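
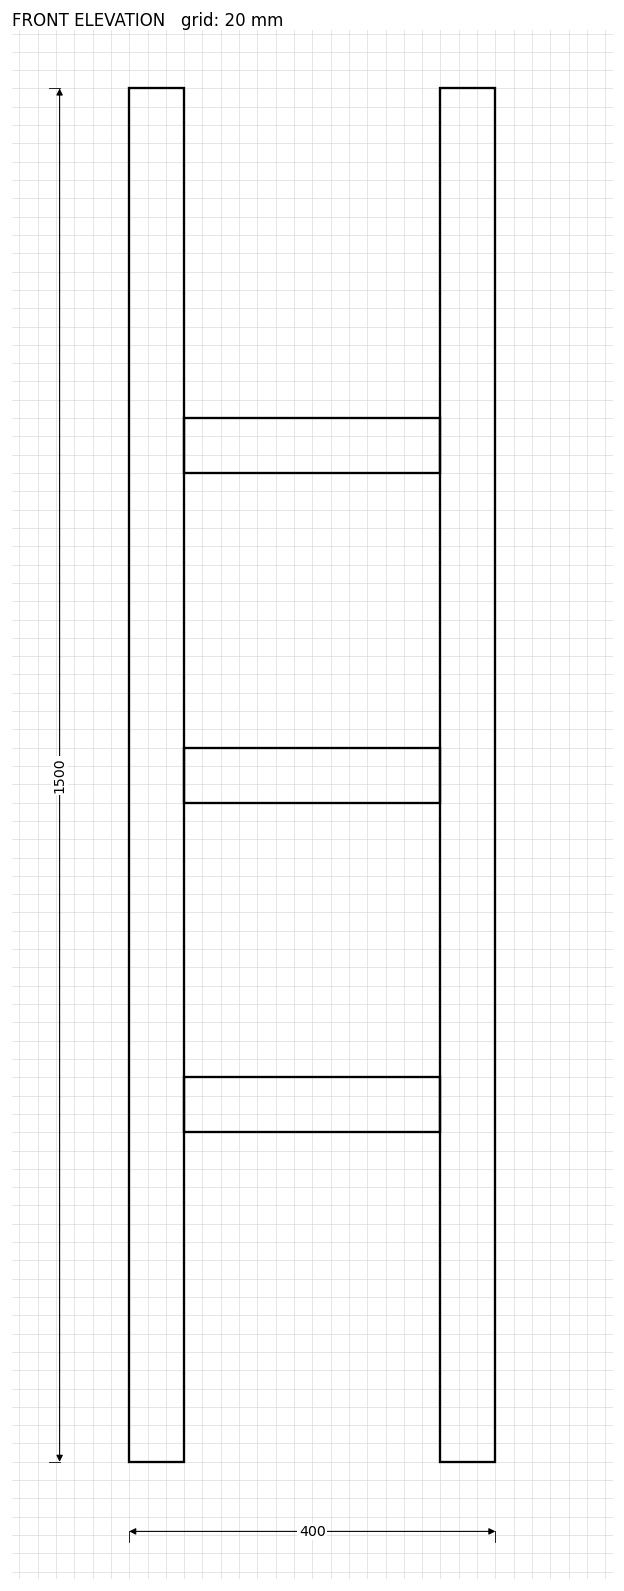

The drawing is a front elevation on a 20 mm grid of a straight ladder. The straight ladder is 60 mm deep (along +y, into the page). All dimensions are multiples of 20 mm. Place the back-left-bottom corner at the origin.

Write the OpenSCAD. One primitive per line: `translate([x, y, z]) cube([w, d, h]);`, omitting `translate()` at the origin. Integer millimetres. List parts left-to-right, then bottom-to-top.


cube([60, 60, 1500]);
translate([60, 0, 360]) cube([280, 60, 60]);
translate([60, 0, 720]) cube([280, 60, 60]);
translate([60, 0, 1080]) cube([280, 60, 60]);
translate([340, 0, 0]) cube([60, 60, 1500]);


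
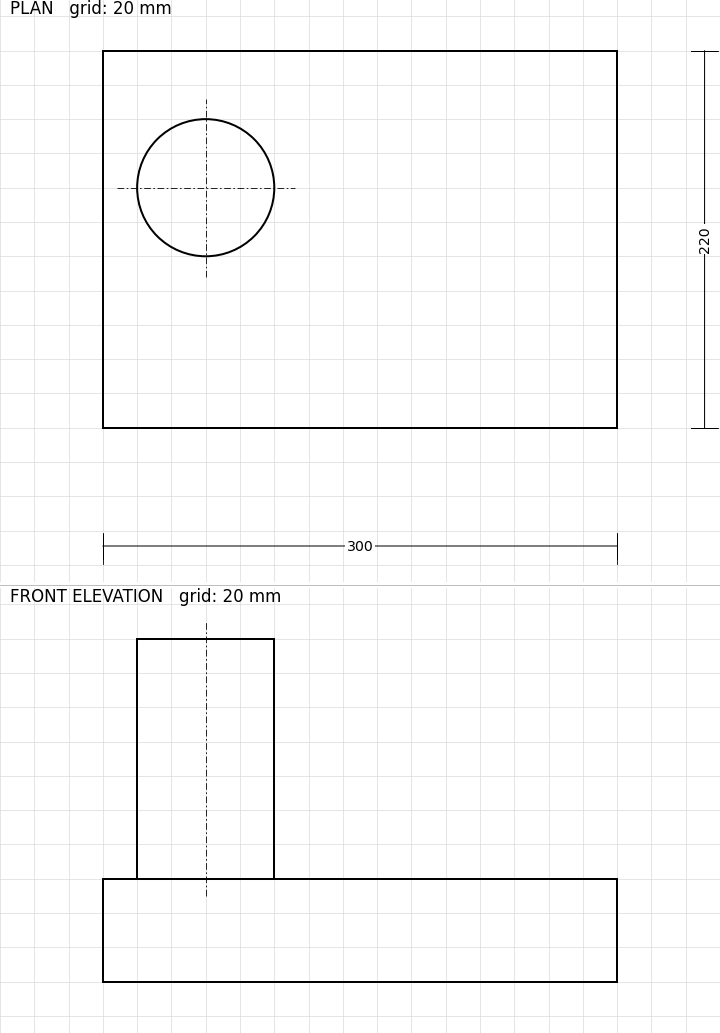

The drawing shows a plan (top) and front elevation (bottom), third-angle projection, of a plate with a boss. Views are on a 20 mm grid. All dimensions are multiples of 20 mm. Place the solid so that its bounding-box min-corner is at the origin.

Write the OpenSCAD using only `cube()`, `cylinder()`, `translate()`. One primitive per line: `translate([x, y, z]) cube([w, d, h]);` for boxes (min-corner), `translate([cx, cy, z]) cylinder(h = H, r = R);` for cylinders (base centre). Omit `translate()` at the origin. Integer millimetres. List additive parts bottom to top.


cube([300, 220, 60]);
translate([60, 140, 60]) cylinder(h = 140, r = 40);


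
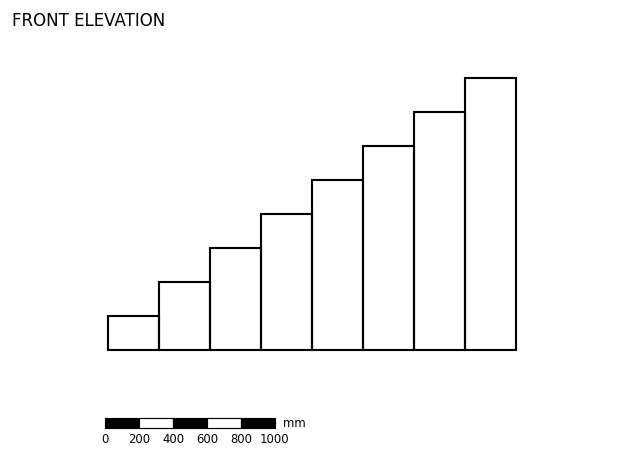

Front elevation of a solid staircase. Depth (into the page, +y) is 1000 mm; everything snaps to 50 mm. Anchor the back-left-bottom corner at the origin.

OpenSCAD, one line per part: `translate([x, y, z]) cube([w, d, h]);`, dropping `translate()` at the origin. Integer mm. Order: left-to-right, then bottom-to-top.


cube([300, 1000, 200]);
translate([300, 0, 0]) cube([300, 1000, 400]);
translate([600, 0, 0]) cube([300, 1000, 600]);
translate([900, 0, 0]) cube([300, 1000, 800]);
translate([1200, 0, 0]) cube([300, 1000, 1000]);
translate([1500, 0, 0]) cube([300, 1000, 1200]);
translate([1800, 0, 0]) cube([300, 1000, 1400]);
translate([2100, 0, 0]) cube([300, 1000, 1600]);


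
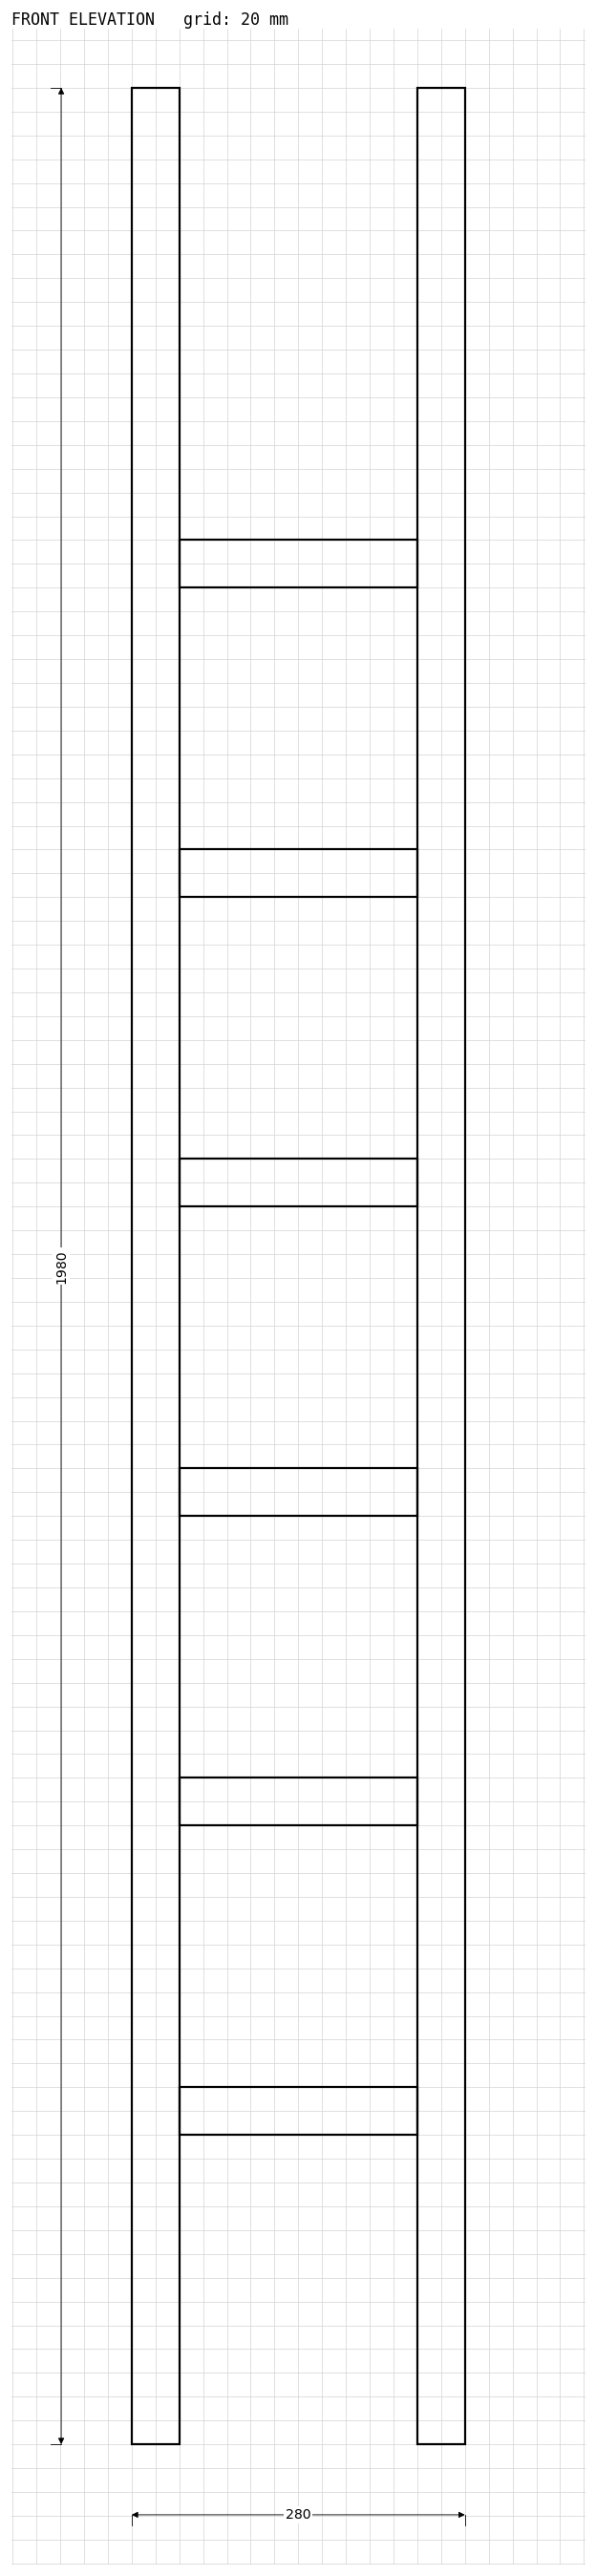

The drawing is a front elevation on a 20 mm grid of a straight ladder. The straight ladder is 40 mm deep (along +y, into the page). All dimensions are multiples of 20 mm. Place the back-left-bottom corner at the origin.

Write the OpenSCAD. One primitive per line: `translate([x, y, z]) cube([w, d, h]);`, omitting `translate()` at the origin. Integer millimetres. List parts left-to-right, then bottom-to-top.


cube([40, 40, 1980]);
translate([40, 0, 260]) cube([200, 40, 40]);
translate([40, 0, 520]) cube([200, 40, 40]);
translate([40, 0, 780]) cube([200, 40, 40]);
translate([40, 0, 1040]) cube([200, 40, 40]);
translate([40, 0, 1300]) cube([200, 40, 40]);
translate([40, 0, 1560]) cube([200, 40, 40]);
translate([240, 0, 0]) cube([40, 40, 1980]);


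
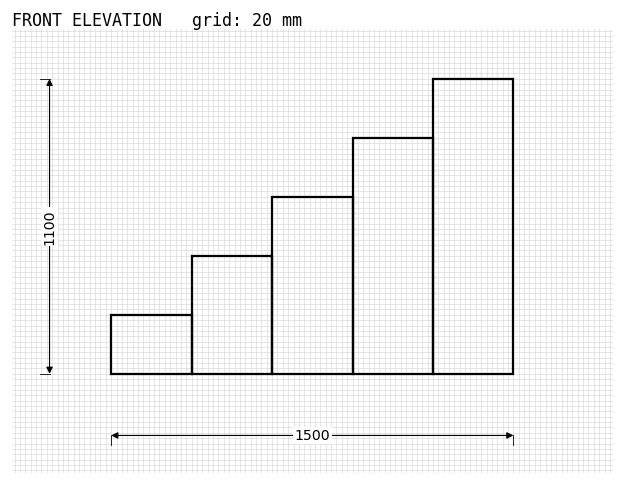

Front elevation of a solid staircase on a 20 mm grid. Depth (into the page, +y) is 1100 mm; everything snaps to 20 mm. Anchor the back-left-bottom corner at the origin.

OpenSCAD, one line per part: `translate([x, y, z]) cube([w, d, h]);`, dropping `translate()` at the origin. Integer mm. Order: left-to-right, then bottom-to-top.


cube([300, 1100, 220]);
translate([300, 0, 0]) cube([300, 1100, 440]);
translate([600, 0, 0]) cube([300, 1100, 660]);
translate([900, 0, 0]) cube([300, 1100, 880]);
translate([1200, 0, 0]) cube([300, 1100, 1100]);


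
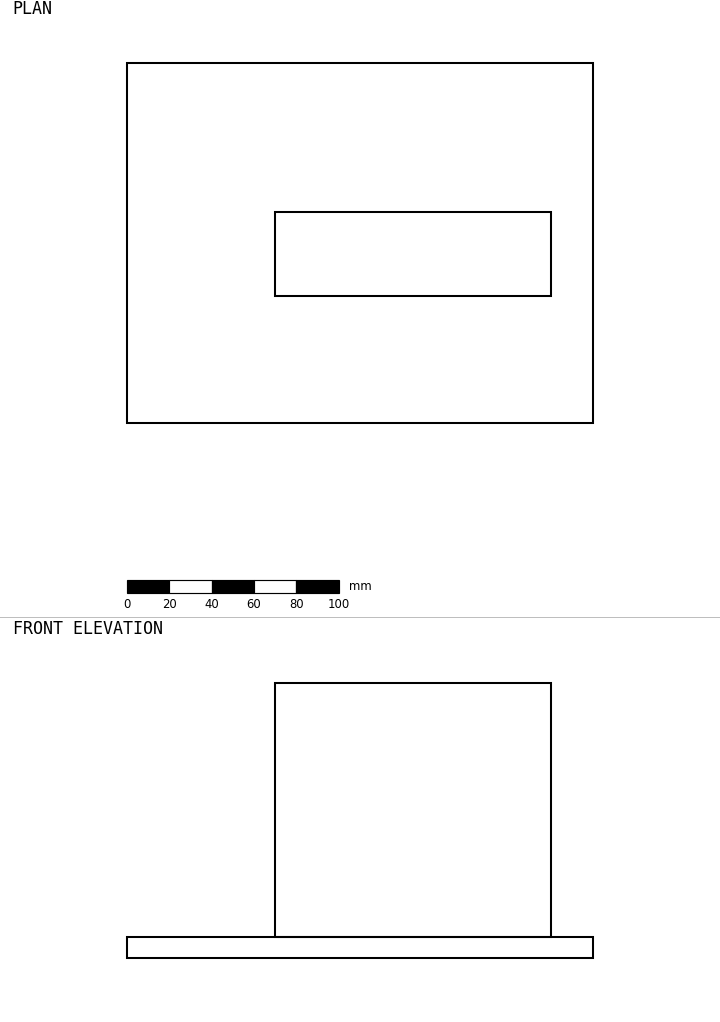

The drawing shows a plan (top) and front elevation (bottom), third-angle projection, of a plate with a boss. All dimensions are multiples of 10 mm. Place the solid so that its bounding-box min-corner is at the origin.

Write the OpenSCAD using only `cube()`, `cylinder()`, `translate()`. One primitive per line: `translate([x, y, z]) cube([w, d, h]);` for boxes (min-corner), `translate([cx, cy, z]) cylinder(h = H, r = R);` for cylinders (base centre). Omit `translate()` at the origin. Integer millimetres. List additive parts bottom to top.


cube([220, 170, 10]);
translate([70, 60, 10]) cube([130, 40, 120]);


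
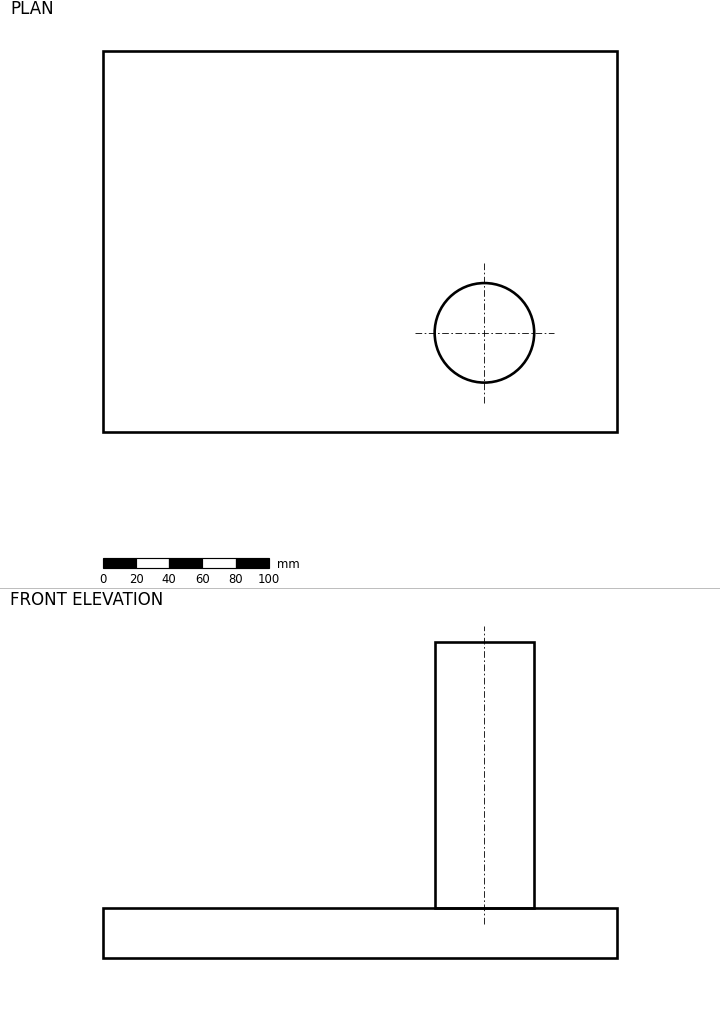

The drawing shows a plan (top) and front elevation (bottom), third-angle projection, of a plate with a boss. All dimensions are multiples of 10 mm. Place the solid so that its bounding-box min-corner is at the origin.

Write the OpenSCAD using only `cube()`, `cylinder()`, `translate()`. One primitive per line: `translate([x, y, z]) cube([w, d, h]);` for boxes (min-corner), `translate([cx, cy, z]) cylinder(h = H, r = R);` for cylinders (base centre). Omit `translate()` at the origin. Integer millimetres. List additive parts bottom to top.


cube([310, 230, 30]);
translate([230, 60, 30]) cylinder(h = 160, r = 30);


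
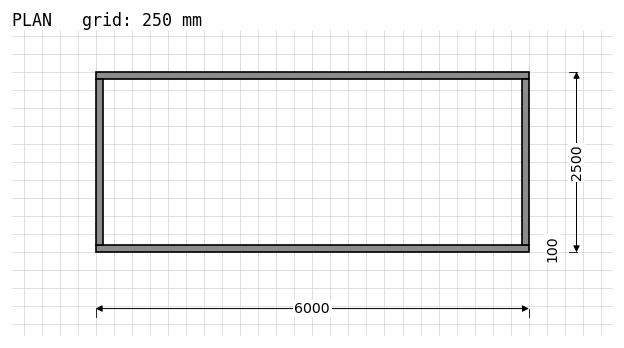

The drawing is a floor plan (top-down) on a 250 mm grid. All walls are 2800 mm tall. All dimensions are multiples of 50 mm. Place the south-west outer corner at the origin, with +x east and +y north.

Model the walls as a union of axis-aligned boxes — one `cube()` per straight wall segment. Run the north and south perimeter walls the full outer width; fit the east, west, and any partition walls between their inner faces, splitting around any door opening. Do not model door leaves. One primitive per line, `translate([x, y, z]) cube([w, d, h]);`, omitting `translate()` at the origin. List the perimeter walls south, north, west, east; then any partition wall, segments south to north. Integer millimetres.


cube([6000, 100, 2800]);
translate([0, 2400, 0]) cube([6000, 100, 2800]);
translate([0, 100, 0]) cube([100, 2300, 2800]);
translate([5900, 100, 0]) cube([100, 2300, 2800]);


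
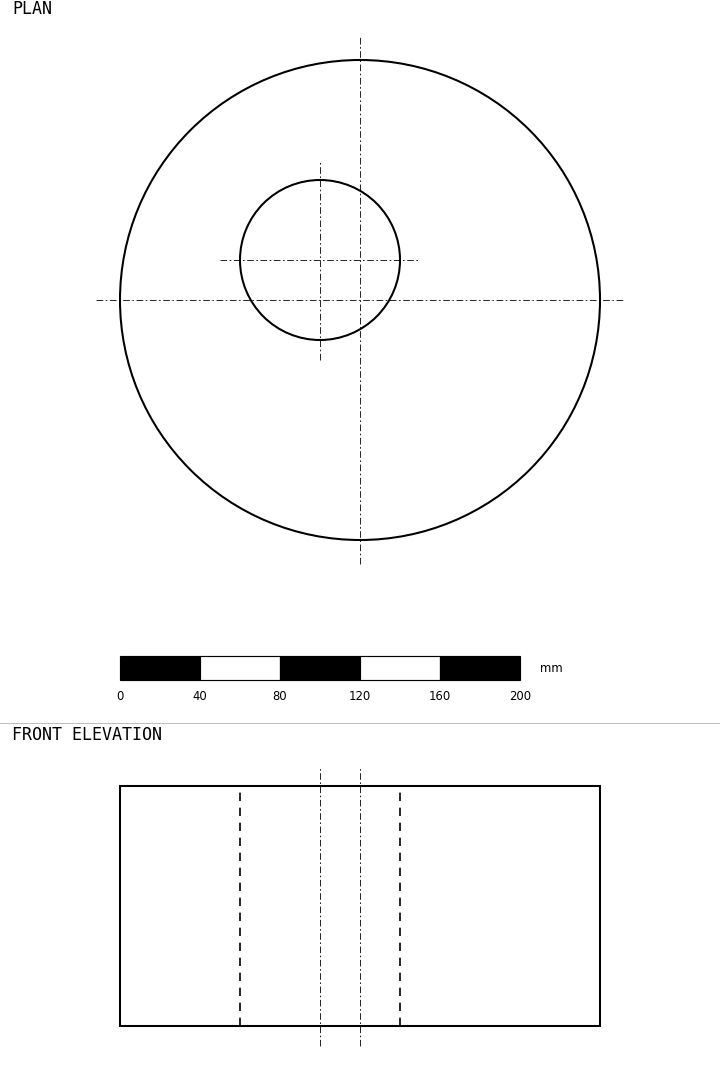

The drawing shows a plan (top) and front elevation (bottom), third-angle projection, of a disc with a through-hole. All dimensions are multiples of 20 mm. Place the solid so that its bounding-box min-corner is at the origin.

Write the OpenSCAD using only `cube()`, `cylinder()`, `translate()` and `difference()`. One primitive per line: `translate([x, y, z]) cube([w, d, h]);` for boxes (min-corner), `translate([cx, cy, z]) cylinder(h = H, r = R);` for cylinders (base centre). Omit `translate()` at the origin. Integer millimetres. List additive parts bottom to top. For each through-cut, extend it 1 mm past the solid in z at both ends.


difference() {
  translate([120, 120, 0]) cylinder(h = 120, r = 120);
  translate([100, 140, -1]) cylinder(h = 122, r = 40);
}


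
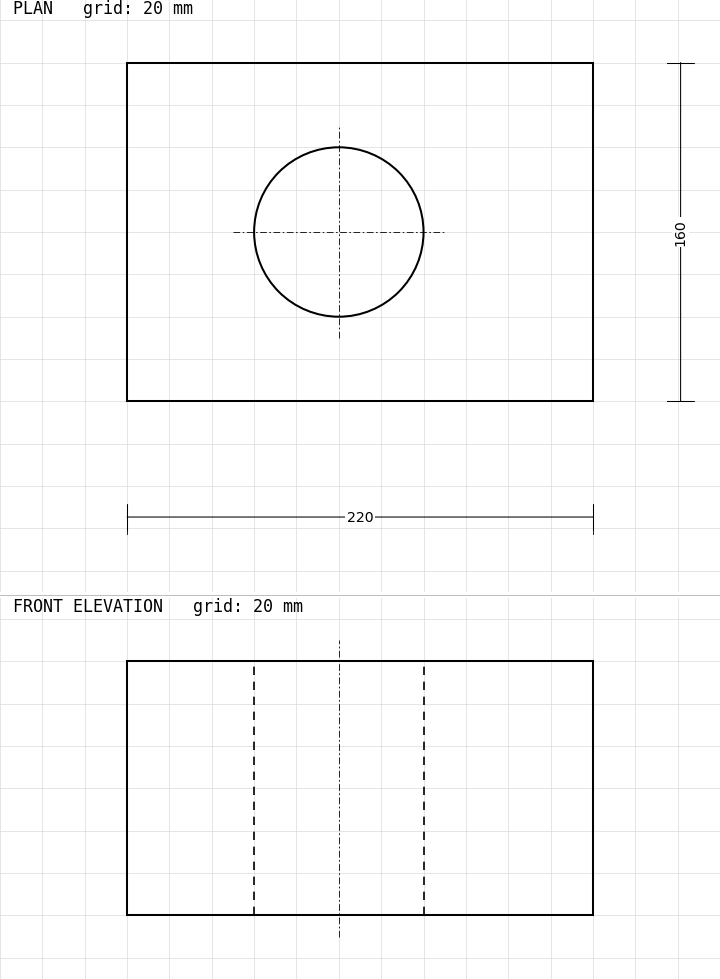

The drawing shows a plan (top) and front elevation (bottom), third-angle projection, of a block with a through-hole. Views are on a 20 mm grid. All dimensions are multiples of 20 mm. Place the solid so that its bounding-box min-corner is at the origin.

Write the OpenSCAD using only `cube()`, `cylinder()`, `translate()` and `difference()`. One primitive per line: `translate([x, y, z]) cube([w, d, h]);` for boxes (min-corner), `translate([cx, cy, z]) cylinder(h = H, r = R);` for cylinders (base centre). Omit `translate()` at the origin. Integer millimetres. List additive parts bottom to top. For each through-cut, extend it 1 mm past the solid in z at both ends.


difference() {
  cube([220, 160, 120]);
  translate([100, 80, -1]) cylinder(h = 122, r = 40);
}


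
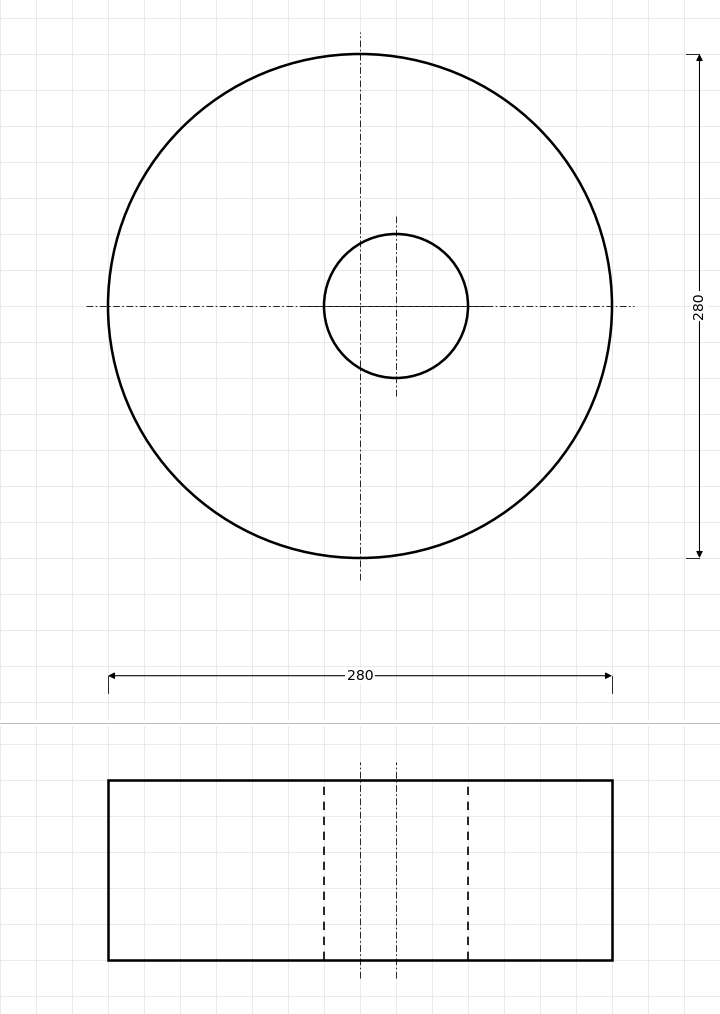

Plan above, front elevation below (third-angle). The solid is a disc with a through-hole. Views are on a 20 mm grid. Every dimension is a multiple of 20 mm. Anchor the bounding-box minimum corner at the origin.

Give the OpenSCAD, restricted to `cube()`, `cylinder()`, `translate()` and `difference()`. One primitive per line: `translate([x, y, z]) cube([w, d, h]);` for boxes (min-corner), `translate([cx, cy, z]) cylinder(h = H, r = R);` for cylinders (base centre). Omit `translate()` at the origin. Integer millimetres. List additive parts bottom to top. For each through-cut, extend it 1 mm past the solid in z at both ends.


difference() {
  translate([140, 140, 0]) cylinder(h = 100, r = 140);
  translate([160, 140, -1]) cylinder(h = 102, r = 40);
}


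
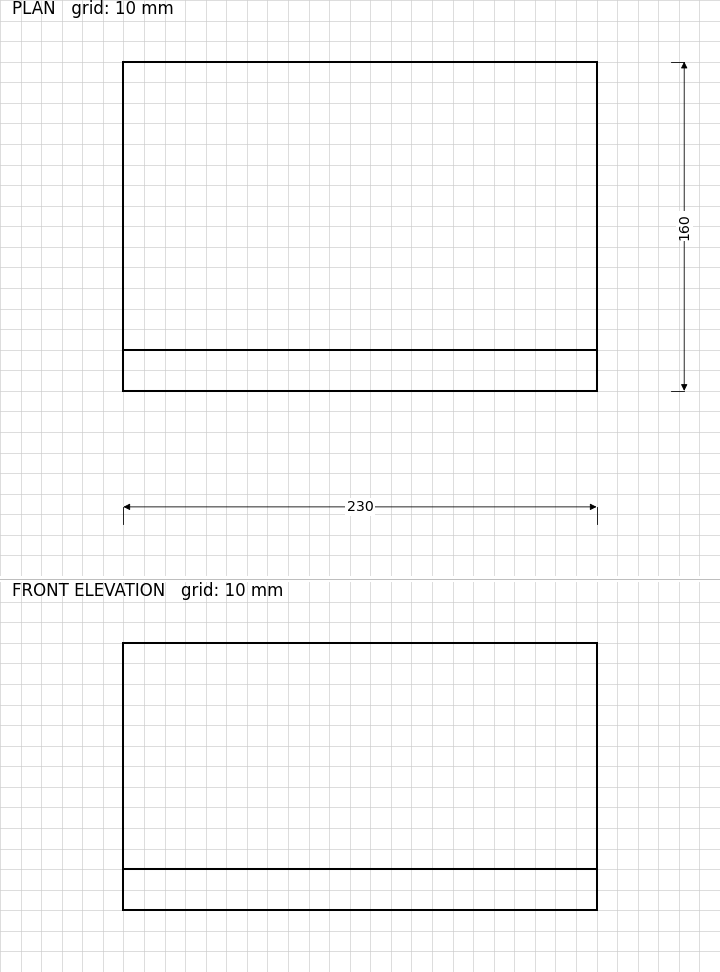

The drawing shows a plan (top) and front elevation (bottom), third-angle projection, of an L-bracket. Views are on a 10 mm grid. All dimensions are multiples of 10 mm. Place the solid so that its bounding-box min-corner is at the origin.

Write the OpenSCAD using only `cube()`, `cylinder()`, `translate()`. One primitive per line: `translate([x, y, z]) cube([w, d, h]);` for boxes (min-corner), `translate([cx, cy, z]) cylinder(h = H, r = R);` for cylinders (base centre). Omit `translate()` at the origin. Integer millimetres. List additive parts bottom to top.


cube([230, 160, 20]);
translate([0, 0, 20]) cube([230, 20, 110]);


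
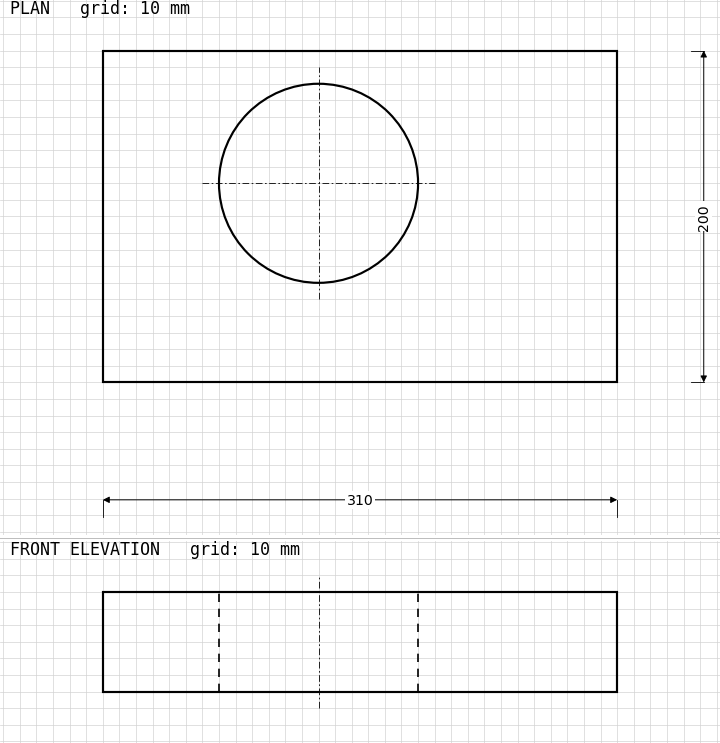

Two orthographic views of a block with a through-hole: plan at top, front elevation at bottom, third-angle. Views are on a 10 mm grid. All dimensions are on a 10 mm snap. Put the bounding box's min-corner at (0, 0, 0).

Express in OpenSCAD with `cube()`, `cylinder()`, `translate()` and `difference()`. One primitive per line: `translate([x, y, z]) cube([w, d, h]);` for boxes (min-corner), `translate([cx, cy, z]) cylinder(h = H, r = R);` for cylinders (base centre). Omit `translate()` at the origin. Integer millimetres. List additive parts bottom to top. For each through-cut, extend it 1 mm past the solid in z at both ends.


difference() {
  cube([310, 200, 60]);
  translate([130, 120, -1]) cylinder(h = 62, r = 60);
}


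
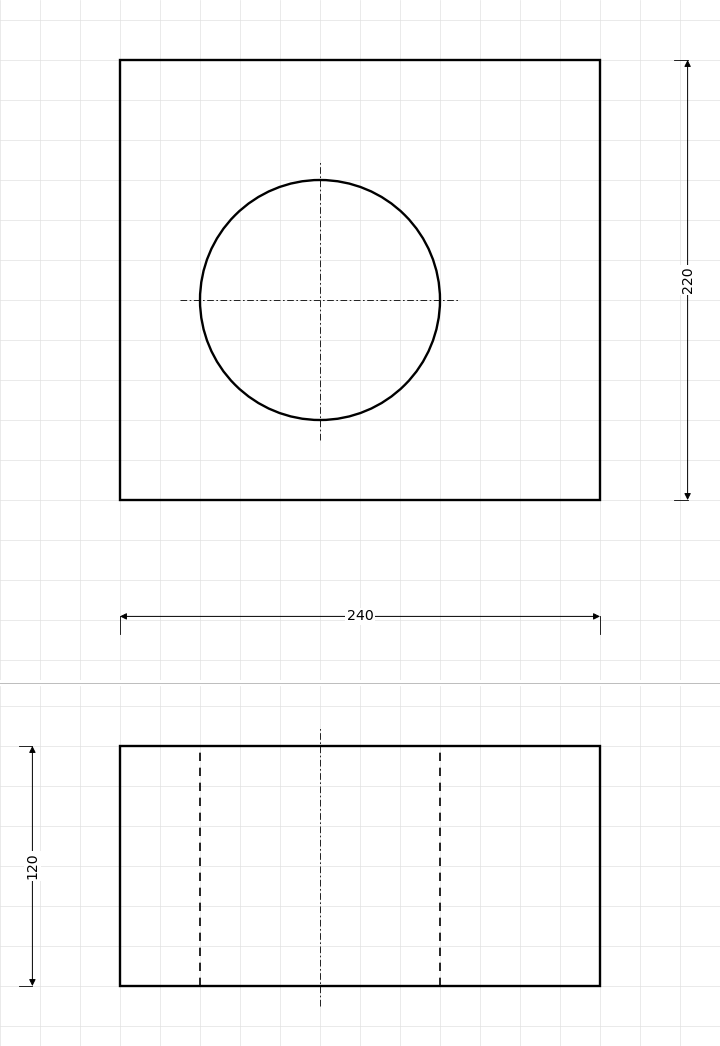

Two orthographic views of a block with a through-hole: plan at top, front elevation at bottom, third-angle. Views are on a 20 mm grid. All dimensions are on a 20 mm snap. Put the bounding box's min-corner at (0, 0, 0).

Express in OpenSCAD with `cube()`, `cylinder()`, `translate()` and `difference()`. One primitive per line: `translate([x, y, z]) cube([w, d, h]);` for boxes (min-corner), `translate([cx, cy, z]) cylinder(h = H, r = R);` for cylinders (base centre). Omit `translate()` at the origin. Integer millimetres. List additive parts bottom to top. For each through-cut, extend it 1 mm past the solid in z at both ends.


difference() {
  cube([240, 220, 120]);
  translate([100, 100, -1]) cylinder(h = 122, r = 60);
}


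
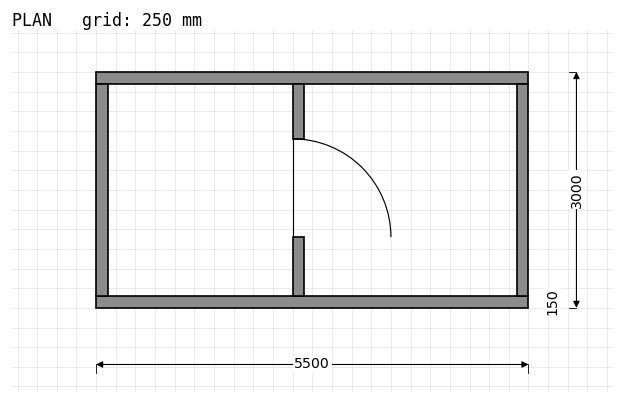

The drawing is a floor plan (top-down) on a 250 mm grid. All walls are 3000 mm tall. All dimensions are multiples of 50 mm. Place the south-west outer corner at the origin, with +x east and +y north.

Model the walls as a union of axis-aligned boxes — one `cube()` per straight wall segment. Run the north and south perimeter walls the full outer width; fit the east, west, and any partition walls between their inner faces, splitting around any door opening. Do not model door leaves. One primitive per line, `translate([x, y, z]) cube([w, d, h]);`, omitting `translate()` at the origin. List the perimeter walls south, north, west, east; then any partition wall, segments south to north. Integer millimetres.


cube([5500, 150, 3000]);
translate([0, 2850, 0]) cube([5500, 150, 3000]);
translate([0, 150, 0]) cube([150, 2700, 3000]);
translate([5350, 150, 0]) cube([150, 2700, 3000]);
translate([2500, 150, 0]) cube([150, 750, 3000]);
translate([2500, 2150, 0]) cube([150, 700, 3000]);


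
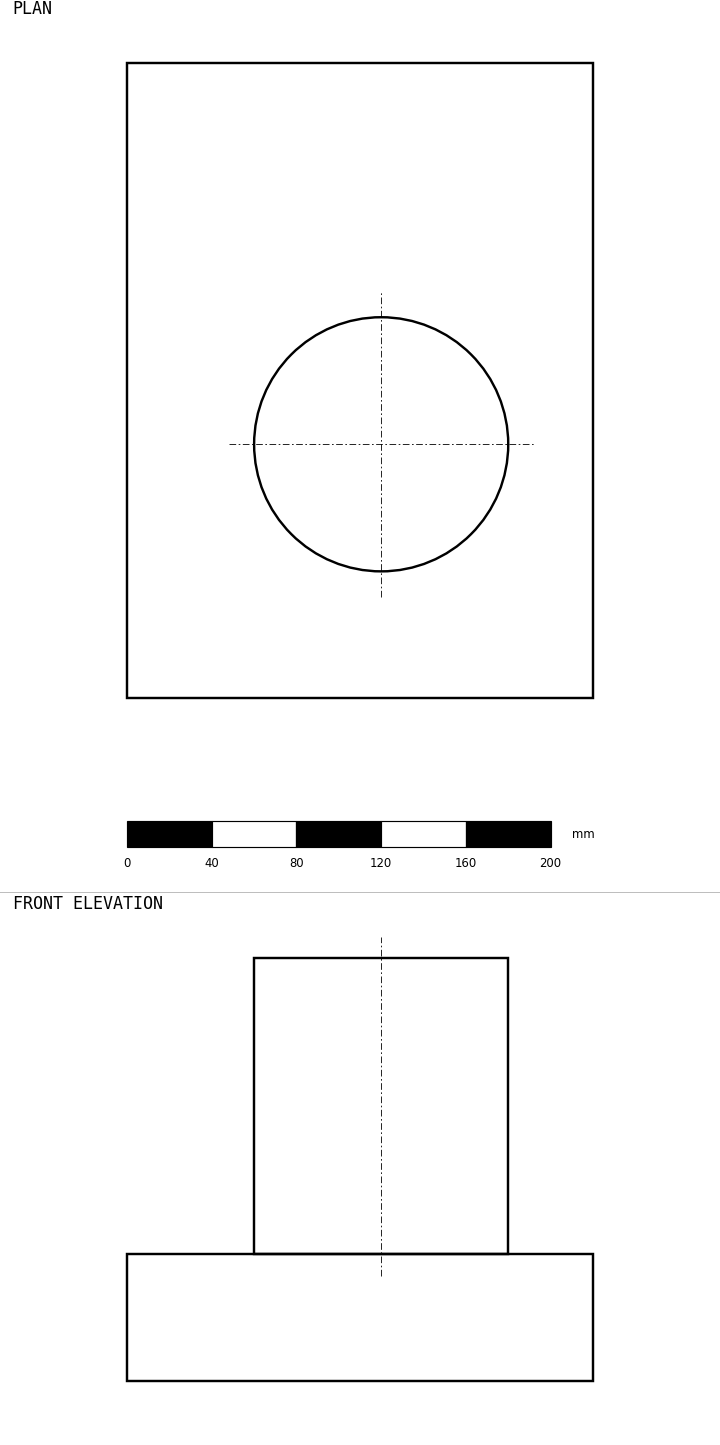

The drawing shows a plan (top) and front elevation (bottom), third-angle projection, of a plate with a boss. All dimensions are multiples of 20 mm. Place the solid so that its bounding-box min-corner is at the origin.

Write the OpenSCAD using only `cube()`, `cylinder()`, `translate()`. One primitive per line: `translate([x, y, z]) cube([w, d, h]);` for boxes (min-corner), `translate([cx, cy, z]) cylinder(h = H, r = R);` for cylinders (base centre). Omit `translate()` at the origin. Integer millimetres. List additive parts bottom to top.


cube([220, 300, 60]);
translate([120, 120, 60]) cylinder(h = 140, r = 60);


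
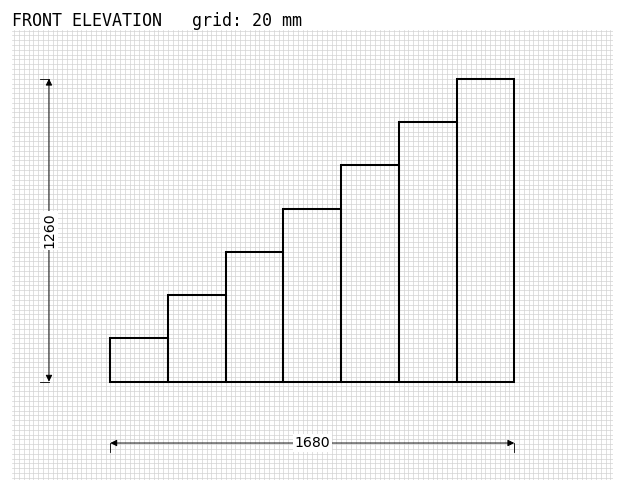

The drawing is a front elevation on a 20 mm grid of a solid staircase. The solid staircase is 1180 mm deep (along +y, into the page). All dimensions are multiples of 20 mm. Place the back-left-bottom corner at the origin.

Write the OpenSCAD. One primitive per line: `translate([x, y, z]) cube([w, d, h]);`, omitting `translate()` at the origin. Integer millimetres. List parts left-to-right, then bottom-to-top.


cube([240, 1180, 180]);
translate([240, 0, 0]) cube([240, 1180, 360]);
translate([480, 0, 0]) cube([240, 1180, 540]);
translate([720, 0, 0]) cube([240, 1180, 720]);
translate([960, 0, 0]) cube([240, 1180, 900]);
translate([1200, 0, 0]) cube([240, 1180, 1080]);
translate([1440, 0, 0]) cube([240, 1180, 1260]);


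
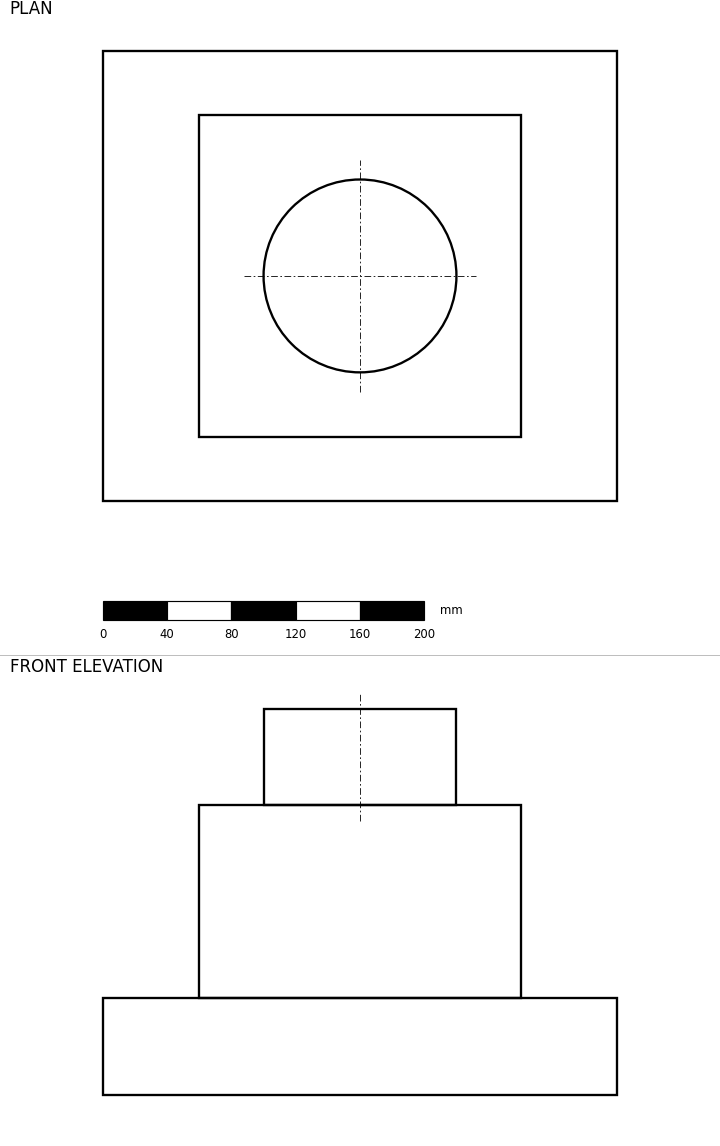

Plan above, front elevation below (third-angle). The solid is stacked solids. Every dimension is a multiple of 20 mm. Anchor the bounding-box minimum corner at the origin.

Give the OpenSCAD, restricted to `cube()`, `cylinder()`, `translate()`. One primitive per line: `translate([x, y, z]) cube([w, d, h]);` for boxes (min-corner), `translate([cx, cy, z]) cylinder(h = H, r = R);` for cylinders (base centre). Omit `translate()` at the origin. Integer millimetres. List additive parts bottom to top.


cube([320, 280, 60]);
translate([60, 40, 60]) cube([200, 200, 120]);
translate([160, 140, 180]) cylinder(h = 60, r = 60);


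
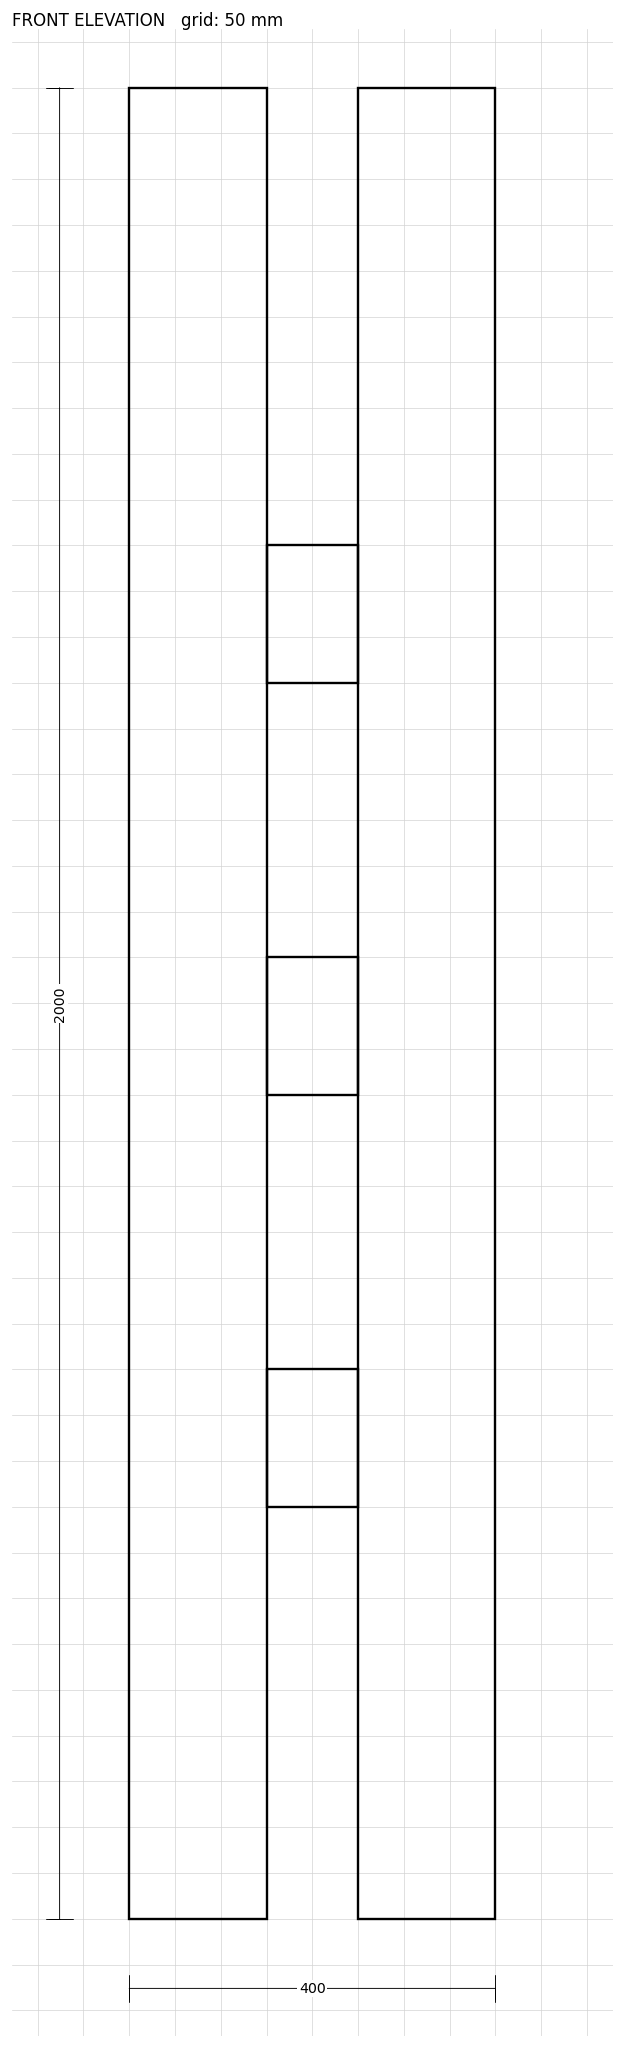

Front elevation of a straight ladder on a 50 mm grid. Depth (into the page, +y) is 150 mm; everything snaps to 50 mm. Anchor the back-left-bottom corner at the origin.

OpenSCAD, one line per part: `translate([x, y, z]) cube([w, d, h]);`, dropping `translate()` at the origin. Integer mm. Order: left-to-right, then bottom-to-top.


cube([150, 150, 2000]);
translate([150, 0, 450]) cube([100, 150, 150]);
translate([150, 0, 900]) cube([100, 150, 150]);
translate([150, 0, 1350]) cube([100, 150, 150]);
translate([250, 0, 0]) cube([150, 150, 2000]);


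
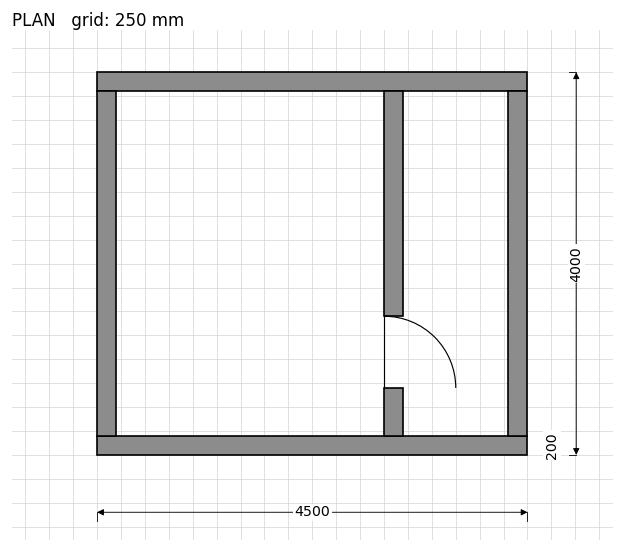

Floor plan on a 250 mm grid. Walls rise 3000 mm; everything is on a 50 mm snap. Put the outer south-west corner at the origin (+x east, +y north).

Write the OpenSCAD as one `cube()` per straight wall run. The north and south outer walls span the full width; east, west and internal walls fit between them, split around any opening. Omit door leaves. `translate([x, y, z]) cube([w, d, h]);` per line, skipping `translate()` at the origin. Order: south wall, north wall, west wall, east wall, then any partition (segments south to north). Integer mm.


cube([4500, 200, 3000]);
translate([0, 3800, 0]) cube([4500, 200, 3000]);
translate([0, 200, 0]) cube([200, 3600, 3000]);
translate([4300, 200, 0]) cube([200, 3600, 3000]);
translate([3000, 200, 0]) cube([200, 500, 3000]);
translate([3000, 1450, 0]) cube([200, 2350, 3000]);


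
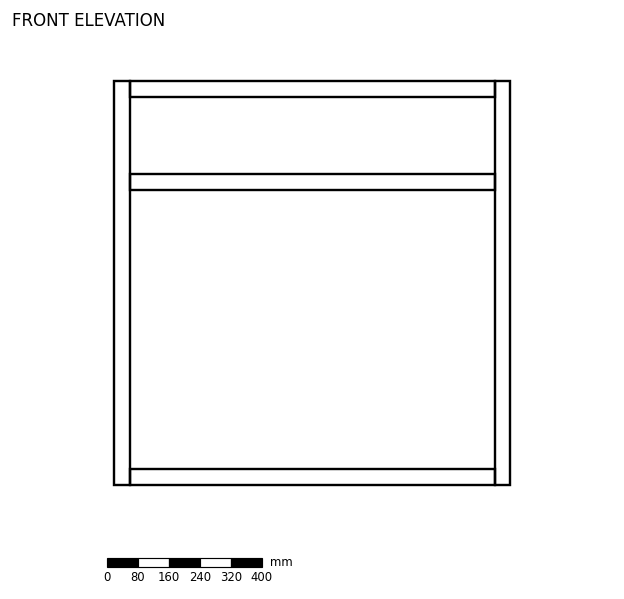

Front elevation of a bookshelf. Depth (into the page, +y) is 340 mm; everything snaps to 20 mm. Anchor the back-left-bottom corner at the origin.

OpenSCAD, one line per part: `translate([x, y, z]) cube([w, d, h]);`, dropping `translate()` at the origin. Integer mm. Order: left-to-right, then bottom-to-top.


cube([40, 340, 1040]);
translate([40, 0, 0]) cube([940, 340, 40]);
translate([40, 0, 760]) cube([940, 340, 40]);
translate([40, 0, 1000]) cube([940, 340, 40]);
translate([980, 0, 0]) cube([40, 340, 1040]);


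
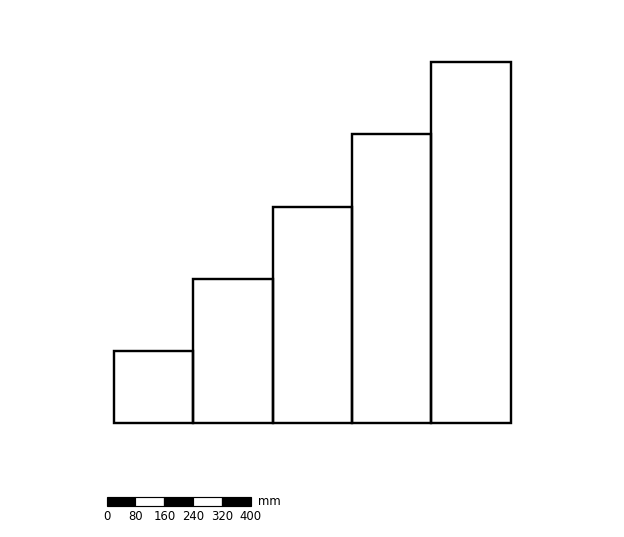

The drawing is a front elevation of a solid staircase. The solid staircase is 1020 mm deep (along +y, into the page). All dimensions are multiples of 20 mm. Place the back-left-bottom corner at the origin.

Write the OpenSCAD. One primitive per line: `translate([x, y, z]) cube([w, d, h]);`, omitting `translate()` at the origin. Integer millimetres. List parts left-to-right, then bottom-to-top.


cube([220, 1020, 200]);
translate([220, 0, 0]) cube([220, 1020, 400]);
translate([440, 0, 0]) cube([220, 1020, 600]);
translate([660, 0, 0]) cube([220, 1020, 800]);
translate([880, 0, 0]) cube([220, 1020, 1000]);


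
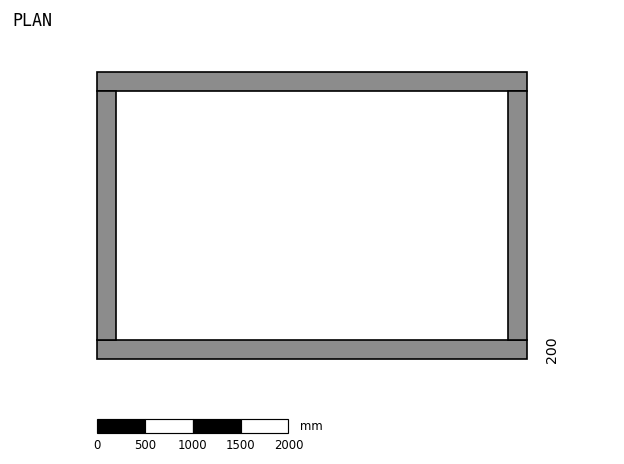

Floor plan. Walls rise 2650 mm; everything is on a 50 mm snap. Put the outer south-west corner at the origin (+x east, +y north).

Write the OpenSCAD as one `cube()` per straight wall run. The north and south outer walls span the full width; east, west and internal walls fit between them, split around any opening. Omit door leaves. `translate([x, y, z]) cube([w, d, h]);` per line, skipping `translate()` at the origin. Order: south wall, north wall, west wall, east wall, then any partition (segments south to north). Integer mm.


cube([4500, 200, 2650]);
translate([0, 2800, 0]) cube([4500, 200, 2650]);
translate([0, 200, 0]) cube([200, 2600, 2650]);
translate([4300, 200, 0]) cube([200, 2600, 2650]);


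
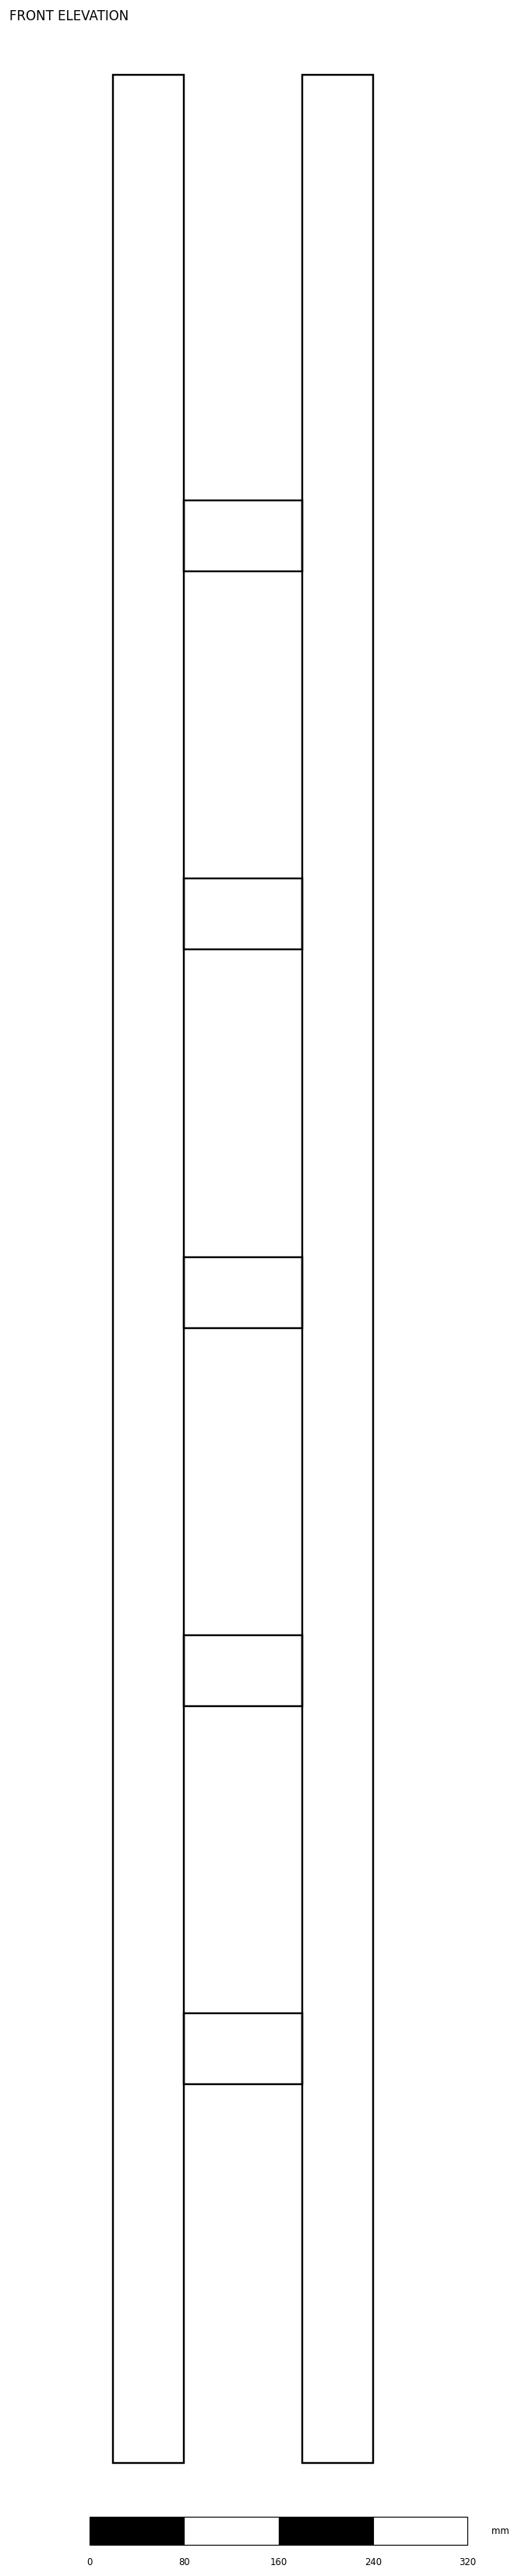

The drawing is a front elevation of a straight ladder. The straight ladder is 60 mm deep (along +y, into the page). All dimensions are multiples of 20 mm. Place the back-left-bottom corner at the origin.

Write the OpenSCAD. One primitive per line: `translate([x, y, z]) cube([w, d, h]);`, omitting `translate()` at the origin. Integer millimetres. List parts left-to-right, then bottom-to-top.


cube([60, 60, 2020]);
translate([60, 0, 320]) cube([100, 60, 60]);
translate([60, 0, 640]) cube([100, 60, 60]);
translate([60, 0, 960]) cube([100, 60, 60]);
translate([60, 0, 1280]) cube([100, 60, 60]);
translate([60, 0, 1600]) cube([100, 60, 60]);
translate([160, 0, 0]) cube([60, 60, 2020]);


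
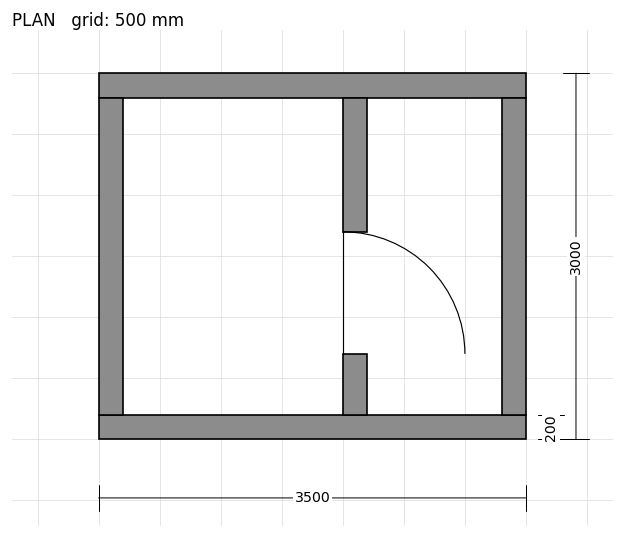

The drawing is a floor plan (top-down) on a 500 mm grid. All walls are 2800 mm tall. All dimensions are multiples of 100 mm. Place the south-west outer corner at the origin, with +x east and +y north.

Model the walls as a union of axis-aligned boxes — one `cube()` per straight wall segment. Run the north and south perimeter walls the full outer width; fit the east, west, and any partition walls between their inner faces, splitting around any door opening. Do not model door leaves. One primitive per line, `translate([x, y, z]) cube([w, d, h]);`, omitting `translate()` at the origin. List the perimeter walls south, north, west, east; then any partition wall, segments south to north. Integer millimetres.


cube([3500, 200, 2800]);
translate([0, 2800, 0]) cube([3500, 200, 2800]);
translate([0, 200, 0]) cube([200, 2600, 2800]);
translate([3300, 200, 0]) cube([200, 2600, 2800]);
translate([2000, 200, 0]) cube([200, 500, 2800]);
translate([2000, 1700, 0]) cube([200, 1100, 2800]);


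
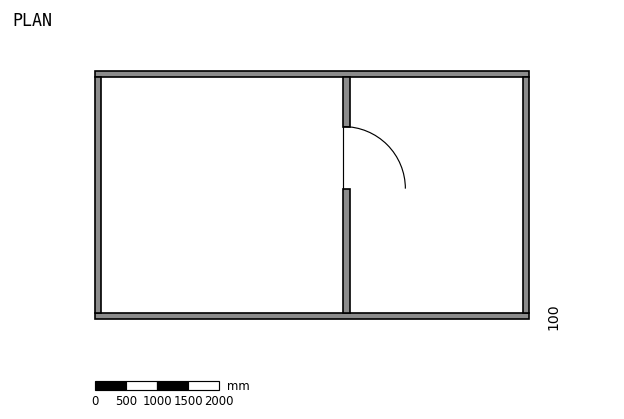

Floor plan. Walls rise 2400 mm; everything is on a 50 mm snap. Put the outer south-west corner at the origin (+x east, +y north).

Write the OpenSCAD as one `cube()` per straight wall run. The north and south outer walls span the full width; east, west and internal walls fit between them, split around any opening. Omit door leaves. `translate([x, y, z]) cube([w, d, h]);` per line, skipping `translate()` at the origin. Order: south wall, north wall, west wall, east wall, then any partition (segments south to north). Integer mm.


cube([7000, 100, 2400]);
translate([0, 3900, 0]) cube([7000, 100, 2400]);
translate([0, 100, 0]) cube([100, 3800, 2400]);
translate([6900, 100, 0]) cube([100, 3800, 2400]);
translate([4000, 100, 0]) cube([100, 2000, 2400]);
translate([4000, 3100, 0]) cube([100, 800, 2400]);


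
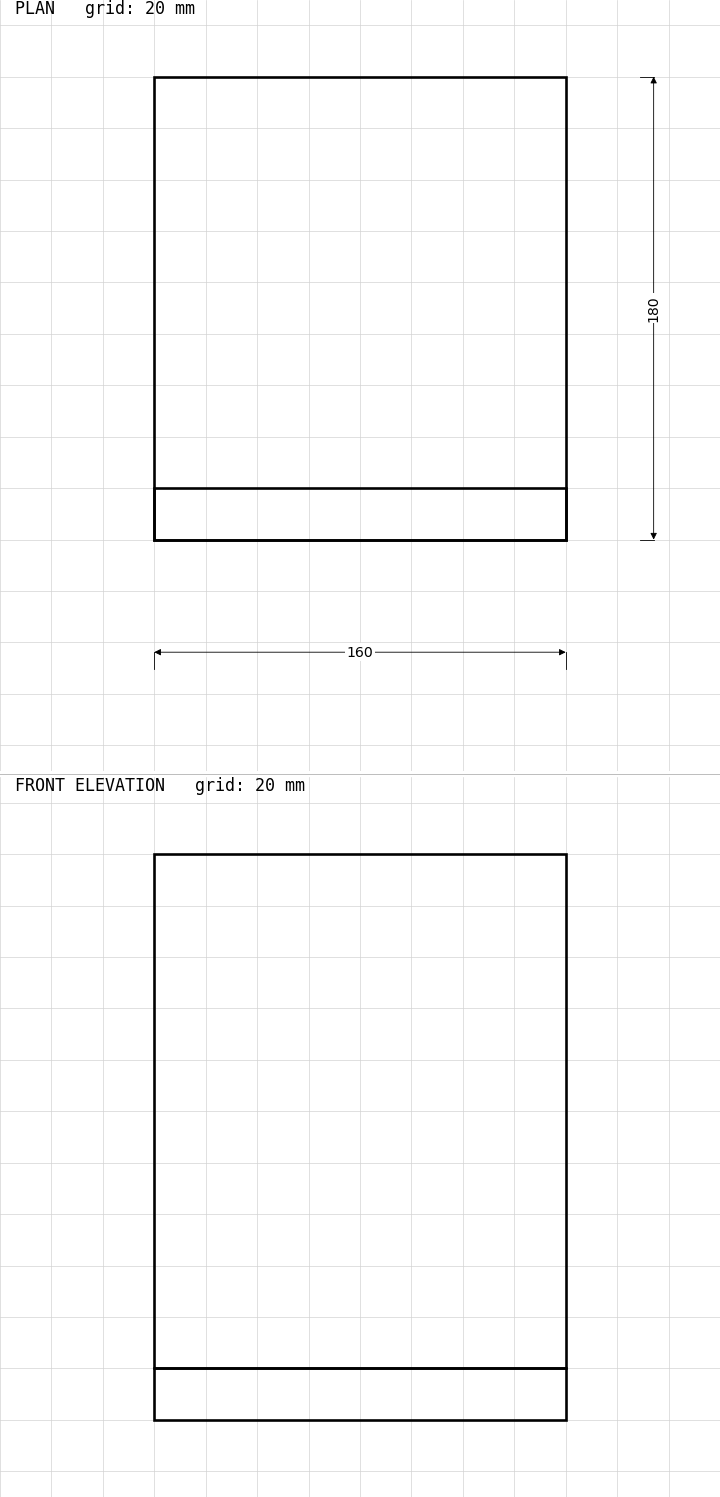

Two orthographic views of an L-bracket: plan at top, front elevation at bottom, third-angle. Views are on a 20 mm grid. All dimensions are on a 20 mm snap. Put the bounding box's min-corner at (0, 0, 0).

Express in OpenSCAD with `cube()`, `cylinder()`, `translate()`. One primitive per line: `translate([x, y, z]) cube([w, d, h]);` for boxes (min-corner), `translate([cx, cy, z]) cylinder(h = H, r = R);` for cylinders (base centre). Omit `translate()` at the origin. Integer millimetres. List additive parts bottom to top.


cube([160, 180, 20]);
translate([0, 0, 20]) cube([160, 20, 200]);


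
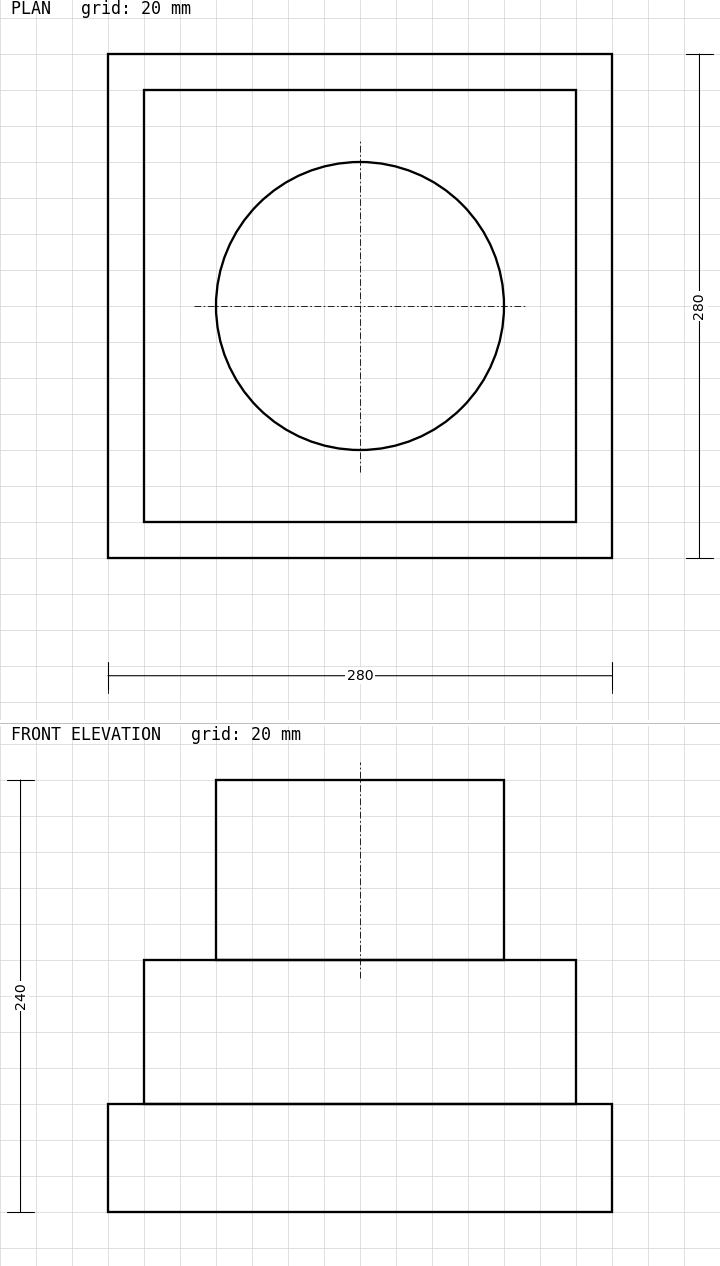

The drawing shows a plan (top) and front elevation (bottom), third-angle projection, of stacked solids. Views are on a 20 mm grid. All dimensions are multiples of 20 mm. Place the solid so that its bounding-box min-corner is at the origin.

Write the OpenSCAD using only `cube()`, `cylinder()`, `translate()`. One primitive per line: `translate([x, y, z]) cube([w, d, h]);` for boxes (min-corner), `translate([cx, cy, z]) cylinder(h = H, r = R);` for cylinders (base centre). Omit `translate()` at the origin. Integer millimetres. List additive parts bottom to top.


cube([280, 280, 60]);
translate([20, 20, 60]) cube([240, 240, 80]);
translate([140, 140, 140]) cylinder(h = 100, r = 80);


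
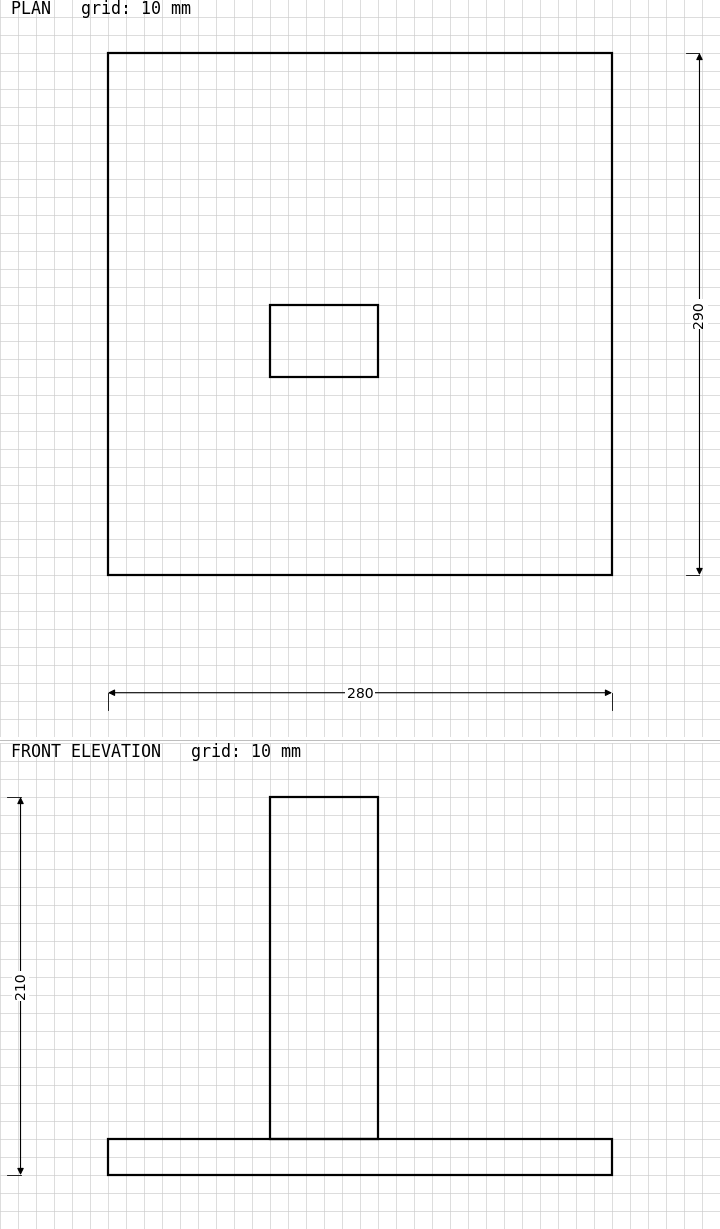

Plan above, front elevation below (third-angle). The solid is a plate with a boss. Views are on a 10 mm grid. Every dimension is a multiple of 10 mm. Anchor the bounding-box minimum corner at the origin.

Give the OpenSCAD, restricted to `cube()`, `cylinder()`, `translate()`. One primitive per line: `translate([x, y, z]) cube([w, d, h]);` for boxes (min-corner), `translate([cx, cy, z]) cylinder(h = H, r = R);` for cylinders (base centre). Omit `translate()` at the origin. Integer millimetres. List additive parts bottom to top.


cube([280, 290, 20]);
translate([90, 110, 20]) cube([60, 40, 190]);


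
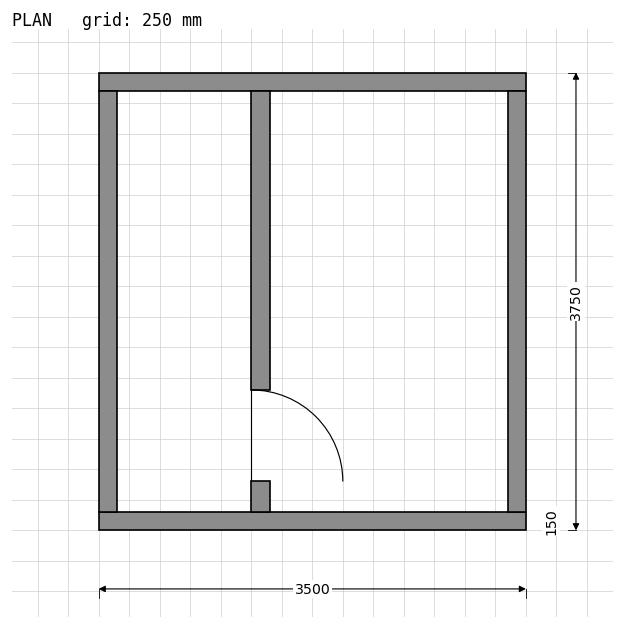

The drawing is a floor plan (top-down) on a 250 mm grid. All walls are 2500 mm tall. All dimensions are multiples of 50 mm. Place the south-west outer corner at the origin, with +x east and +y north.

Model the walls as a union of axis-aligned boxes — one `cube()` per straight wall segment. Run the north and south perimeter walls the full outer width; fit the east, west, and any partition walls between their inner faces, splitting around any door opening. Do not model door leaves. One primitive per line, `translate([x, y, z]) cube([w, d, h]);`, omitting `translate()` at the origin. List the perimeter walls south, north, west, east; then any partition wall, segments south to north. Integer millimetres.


cube([3500, 150, 2500]);
translate([0, 3600, 0]) cube([3500, 150, 2500]);
translate([0, 150, 0]) cube([150, 3450, 2500]);
translate([3350, 150, 0]) cube([150, 3450, 2500]);
translate([1250, 150, 0]) cube([150, 250, 2500]);
translate([1250, 1150, 0]) cube([150, 2450, 2500]);


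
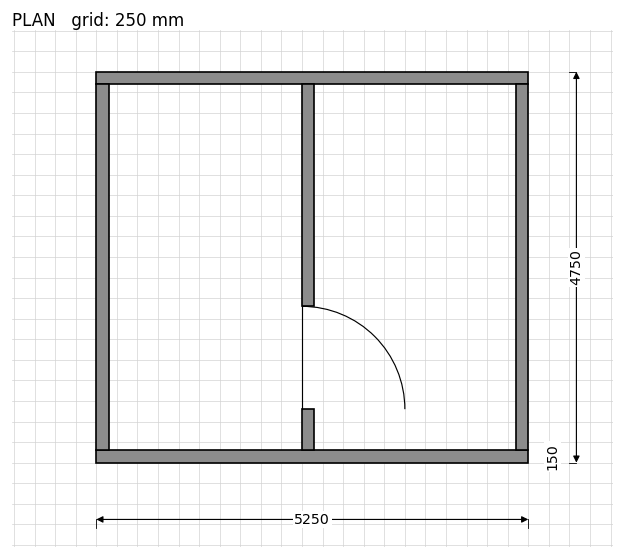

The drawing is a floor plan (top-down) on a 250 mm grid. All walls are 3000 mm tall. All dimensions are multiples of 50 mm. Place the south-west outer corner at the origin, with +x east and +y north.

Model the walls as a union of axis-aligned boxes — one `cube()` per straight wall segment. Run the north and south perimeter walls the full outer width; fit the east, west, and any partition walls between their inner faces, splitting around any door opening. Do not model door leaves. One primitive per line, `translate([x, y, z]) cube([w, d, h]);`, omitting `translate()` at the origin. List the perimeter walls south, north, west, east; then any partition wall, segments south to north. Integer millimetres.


cube([5250, 150, 3000]);
translate([0, 4600, 0]) cube([5250, 150, 3000]);
translate([0, 150, 0]) cube([150, 4450, 3000]);
translate([5100, 150, 0]) cube([150, 4450, 3000]);
translate([2500, 150, 0]) cube([150, 500, 3000]);
translate([2500, 1900, 0]) cube([150, 2700, 3000]);


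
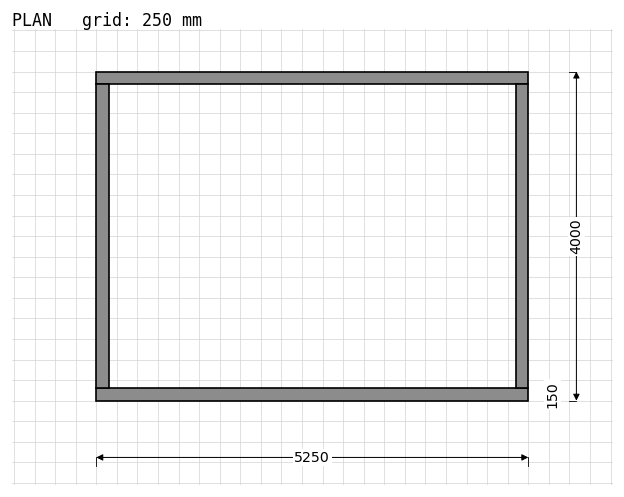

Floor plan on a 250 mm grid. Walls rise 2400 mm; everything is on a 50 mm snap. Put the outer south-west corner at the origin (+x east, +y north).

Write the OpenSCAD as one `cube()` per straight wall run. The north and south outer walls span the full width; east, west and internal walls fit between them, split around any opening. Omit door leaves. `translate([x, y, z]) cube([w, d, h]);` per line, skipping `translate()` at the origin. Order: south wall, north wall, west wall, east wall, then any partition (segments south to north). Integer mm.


cube([5250, 150, 2400]);
translate([0, 3850, 0]) cube([5250, 150, 2400]);
translate([0, 150, 0]) cube([150, 3700, 2400]);
translate([5100, 150, 0]) cube([150, 3700, 2400]);


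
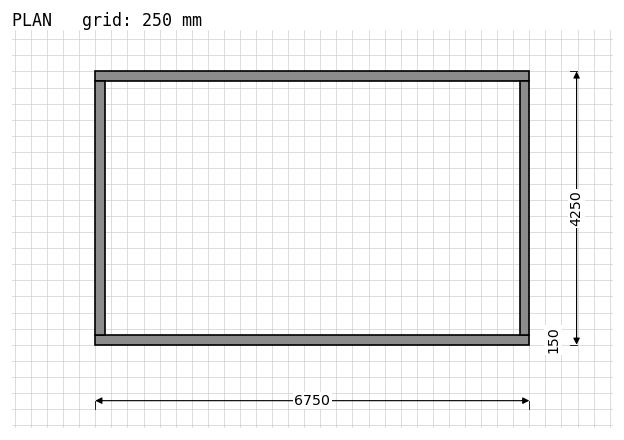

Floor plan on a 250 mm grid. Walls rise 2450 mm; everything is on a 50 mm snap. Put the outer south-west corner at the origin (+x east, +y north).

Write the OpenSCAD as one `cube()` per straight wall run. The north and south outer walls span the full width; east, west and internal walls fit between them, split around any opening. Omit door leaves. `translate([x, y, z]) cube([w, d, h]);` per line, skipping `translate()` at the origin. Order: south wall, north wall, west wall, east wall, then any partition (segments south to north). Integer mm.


cube([6750, 150, 2450]);
translate([0, 4100, 0]) cube([6750, 150, 2450]);
translate([0, 150, 0]) cube([150, 3950, 2450]);
translate([6600, 150, 0]) cube([150, 3950, 2450]);


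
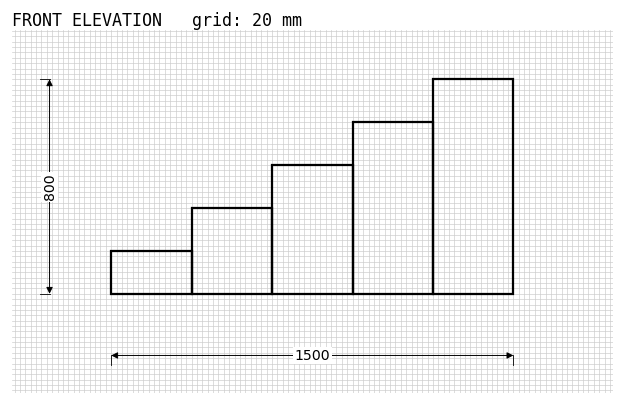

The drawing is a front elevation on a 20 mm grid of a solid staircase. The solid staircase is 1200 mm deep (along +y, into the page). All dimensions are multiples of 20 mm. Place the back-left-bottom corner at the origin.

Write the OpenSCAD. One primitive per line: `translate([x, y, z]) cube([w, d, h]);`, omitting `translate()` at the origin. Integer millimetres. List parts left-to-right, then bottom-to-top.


cube([300, 1200, 160]);
translate([300, 0, 0]) cube([300, 1200, 320]);
translate([600, 0, 0]) cube([300, 1200, 480]);
translate([900, 0, 0]) cube([300, 1200, 640]);
translate([1200, 0, 0]) cube([300, 1200, 800]);


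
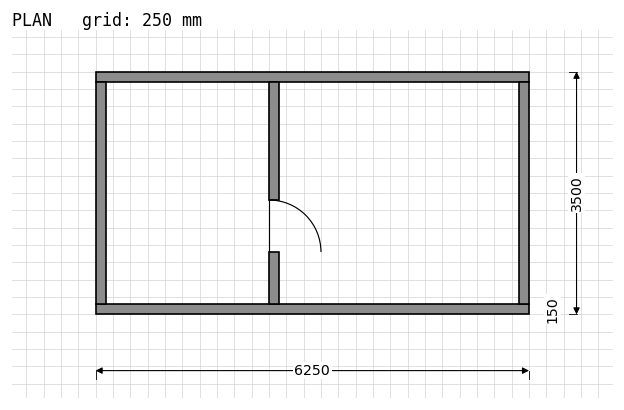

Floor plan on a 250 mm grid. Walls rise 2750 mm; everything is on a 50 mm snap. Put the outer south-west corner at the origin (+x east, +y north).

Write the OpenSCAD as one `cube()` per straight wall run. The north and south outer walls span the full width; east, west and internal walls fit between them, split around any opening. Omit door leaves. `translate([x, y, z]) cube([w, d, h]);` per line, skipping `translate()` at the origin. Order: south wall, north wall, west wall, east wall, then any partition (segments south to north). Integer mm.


cube([6250, 150, 2750]);
translate([0, 3350, 0]) cube([6250, 150, 2750]);
translate([0, 150, 0]) cube([150, 3200, 2750]);
translate([6100, 150, 0]) cube([150, 3200, 2750]);
translate([2500, 150, 0]) cube([150, 750, 2750]);
translate([2500, 1650, 0]) cube([150, 1700, 2750]);


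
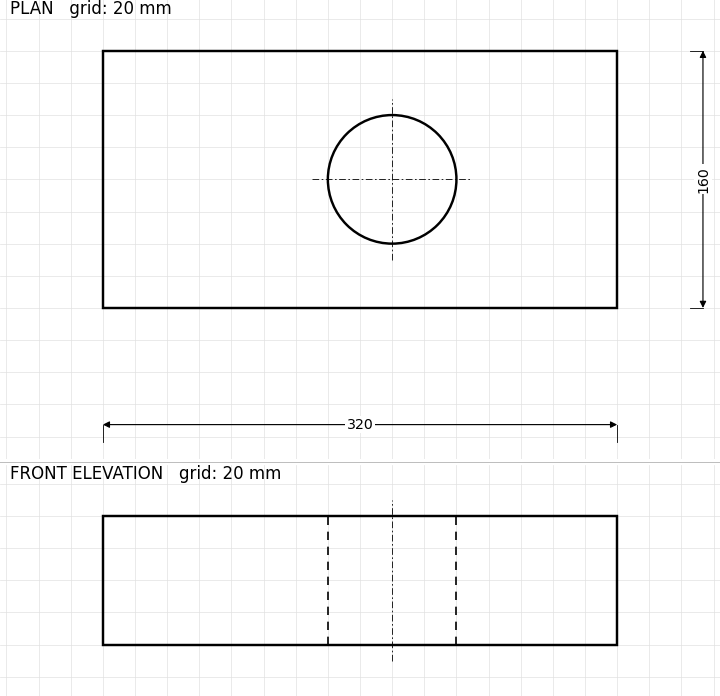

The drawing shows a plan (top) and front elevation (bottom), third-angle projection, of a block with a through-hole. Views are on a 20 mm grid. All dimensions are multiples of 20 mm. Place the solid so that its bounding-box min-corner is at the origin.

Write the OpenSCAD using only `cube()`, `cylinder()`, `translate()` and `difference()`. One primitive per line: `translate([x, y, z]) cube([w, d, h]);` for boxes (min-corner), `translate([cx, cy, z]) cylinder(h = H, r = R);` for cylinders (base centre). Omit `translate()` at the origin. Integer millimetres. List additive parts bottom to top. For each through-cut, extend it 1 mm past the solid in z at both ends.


difference() {
  cube([320, 160, 80]);
  translate([180, 80, -1]) cylinder(h = 82, r = 40);
}
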